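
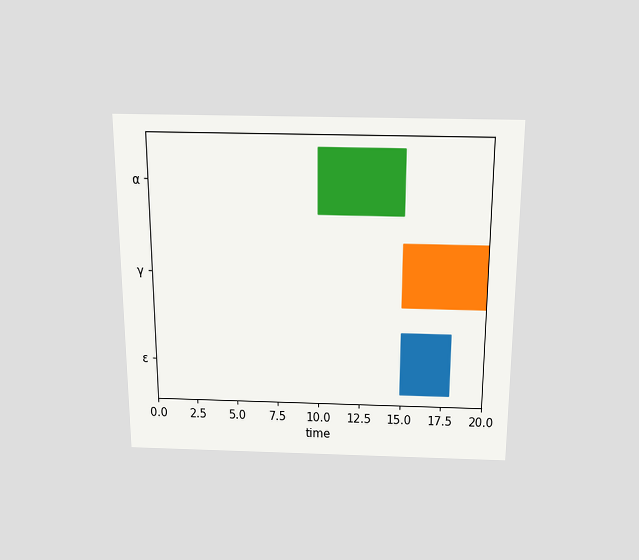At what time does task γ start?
The chart is viewed slightly from above. The γ bar begins at t=15.

15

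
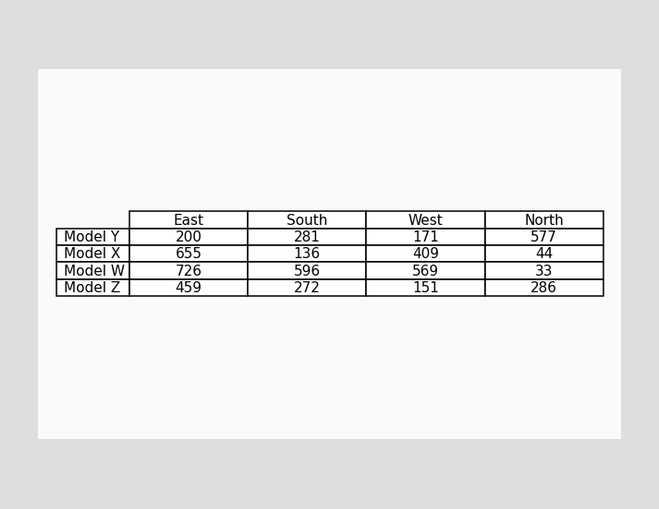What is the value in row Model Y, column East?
The (Model Y, East) cell reads 200.

200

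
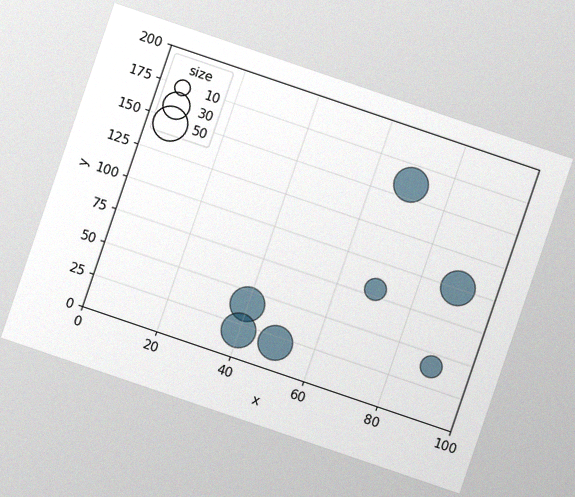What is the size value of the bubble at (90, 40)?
20

The chart is tilted about 19° clockwise, with some photo noise. Matching the bubble at (90, 40) against the size legend gives 20.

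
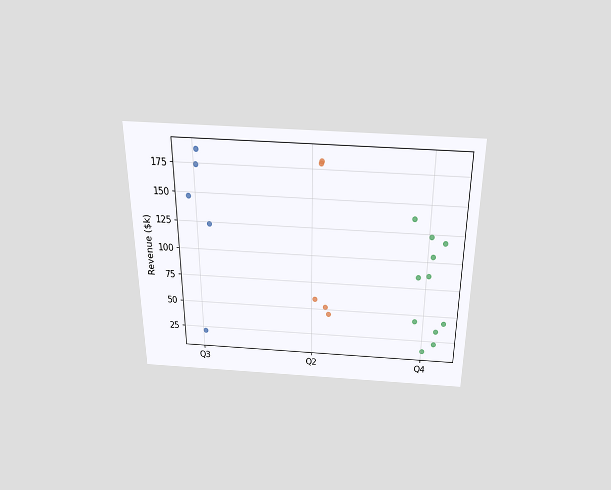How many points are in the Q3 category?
5

The chart is viewed slightly from above. Counting the markers in the Q3 column gives 5.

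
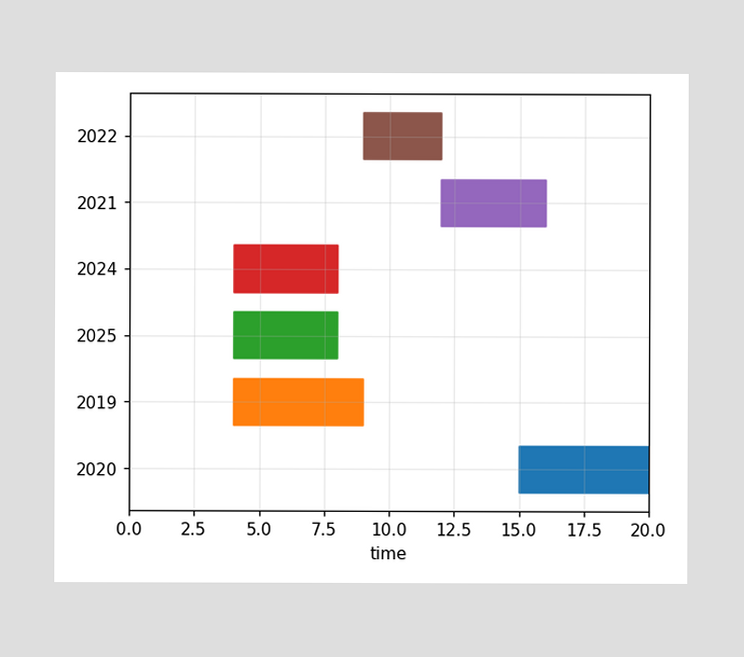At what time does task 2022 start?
The 2022 bar begins at t=9.

9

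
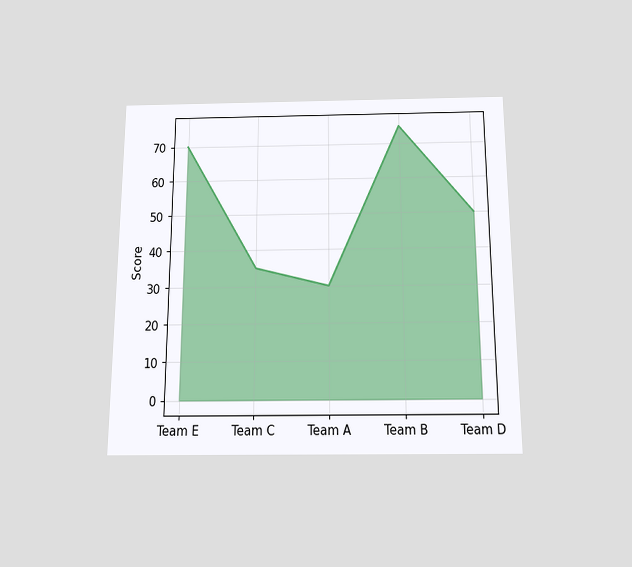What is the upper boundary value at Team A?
30

The chart is viewed slightly from below. At Team A the upper boundary is at 30.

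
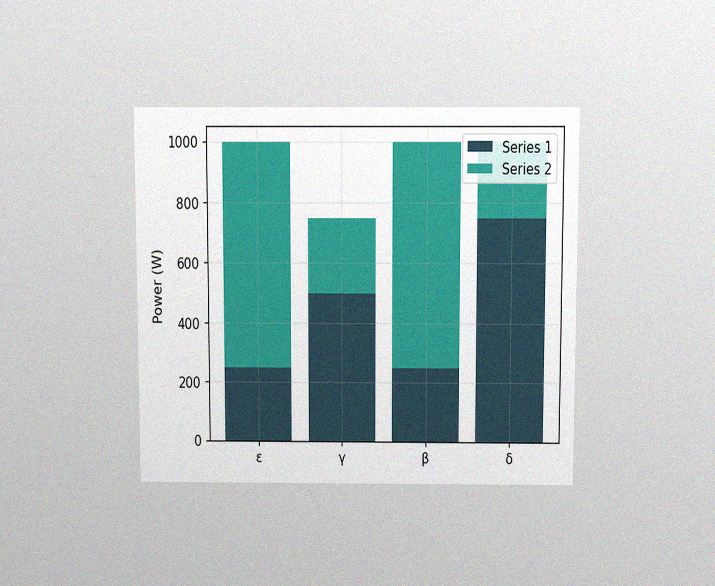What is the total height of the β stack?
The chart is viewed slightly from above, with some photo noise. The β stack's top reaches 1000W on the y-axis.

1000W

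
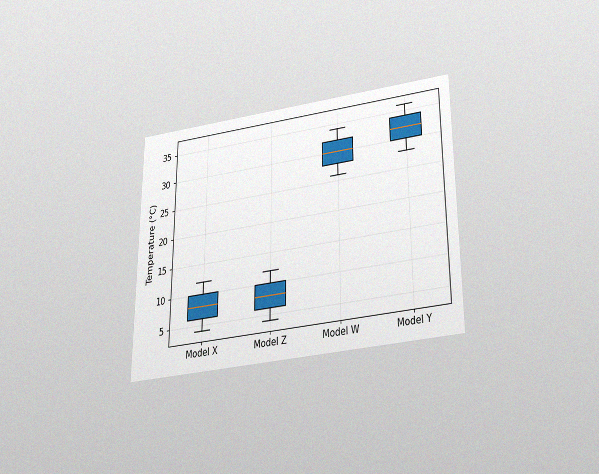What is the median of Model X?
The chart is viewed slightly from below, with some photo noise. The median line in the Model X box sits at 8°C.

8°C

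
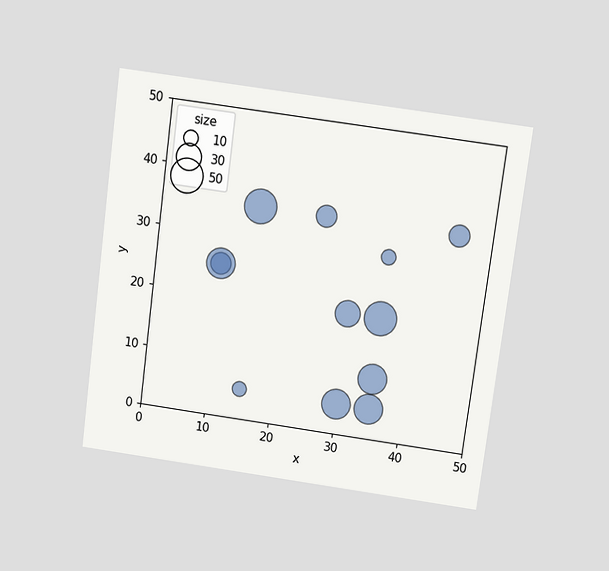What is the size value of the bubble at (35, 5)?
40

The chart is tilted about 7° clockwise and viewed slightly from above. Matching the bubble at (35, 5) against the size legend gives 40.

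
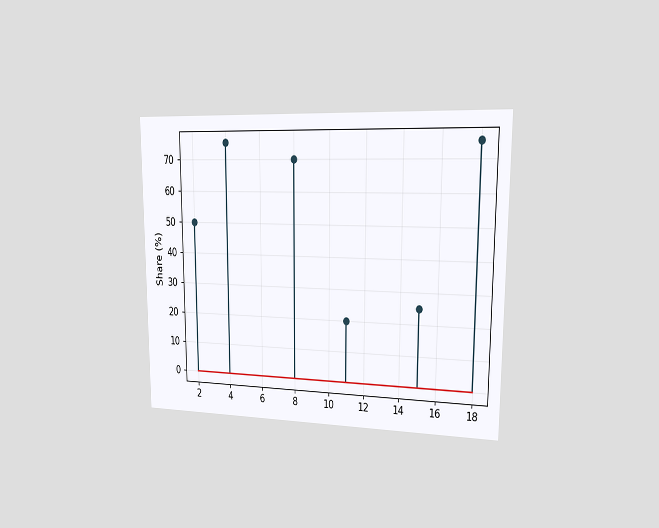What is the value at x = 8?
The chart is viewed slightly from the right. The stem at x=8 reaches 70%.

70%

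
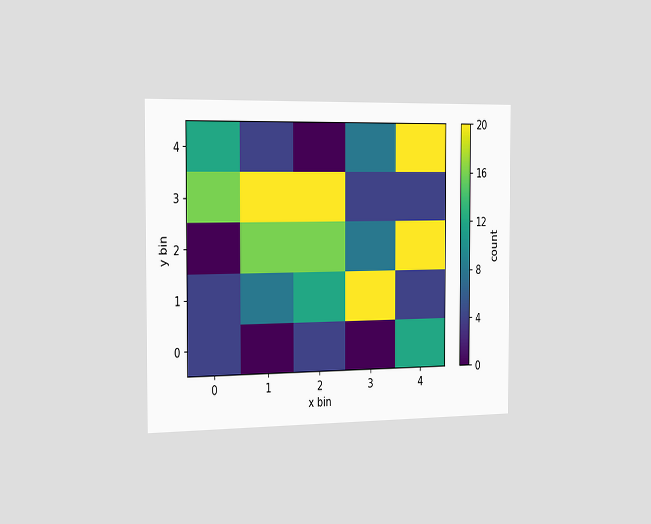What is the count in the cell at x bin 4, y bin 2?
20

The chart is viewed slightly from the left. Matching the cell (4, 2) against the colorbar gives 20.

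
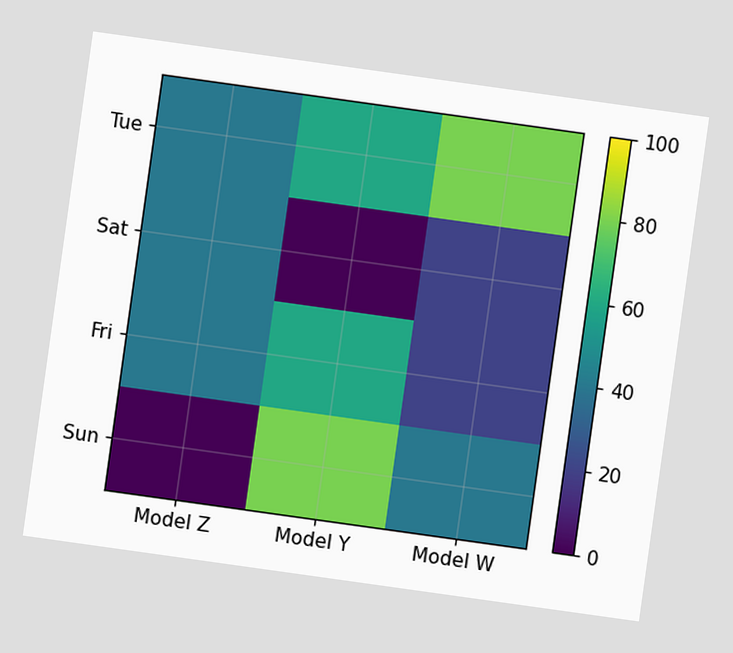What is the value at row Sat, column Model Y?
The chart is tilted about 8° clockwise. Matching cell (Sat, Model Y) against the colorbar gives 0.

0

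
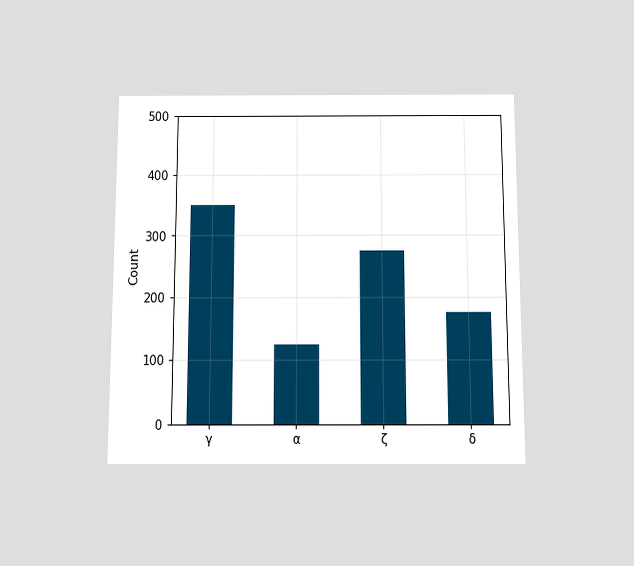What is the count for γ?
The chart is viewed slightly from below. Reading along the chart's y-axis, the γ bar reaches 350.

350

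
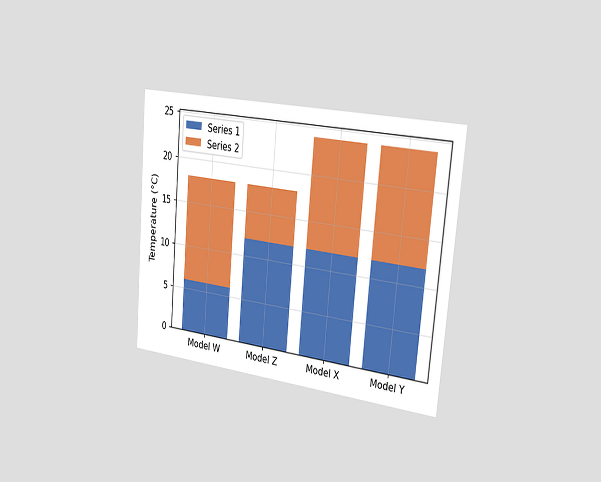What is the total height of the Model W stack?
18°C

The chart is tilted about 5° clockwise and viewed slightly from the right. The Model W stack's top reaches 18°C on the y-axis.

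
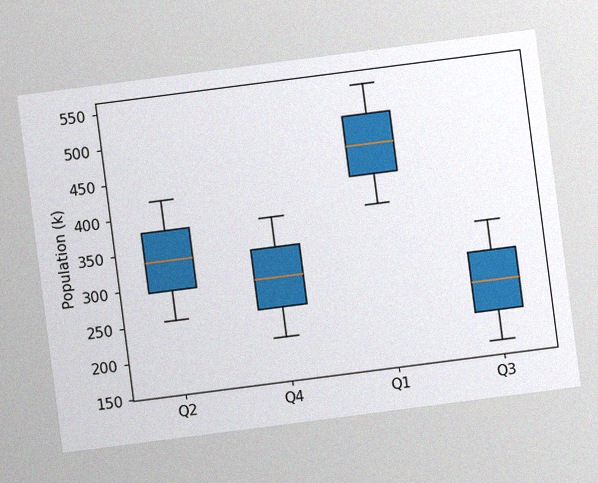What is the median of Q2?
The chart is tilted about 7° counter-clockwise, with some photo noise. The median line in the Q2 box sits at 336k.

336k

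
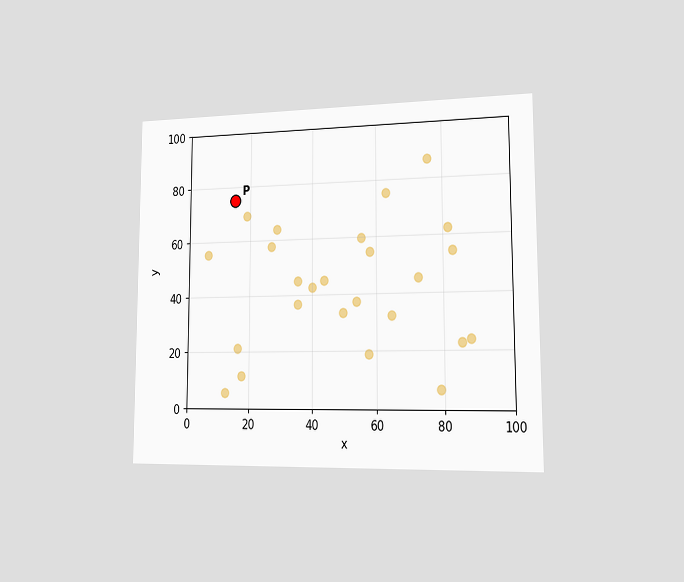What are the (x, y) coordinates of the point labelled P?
The chart is viewed slightly from the right. Following the gridlines from P to each axis, P sits at (15, 75).

(15, 75)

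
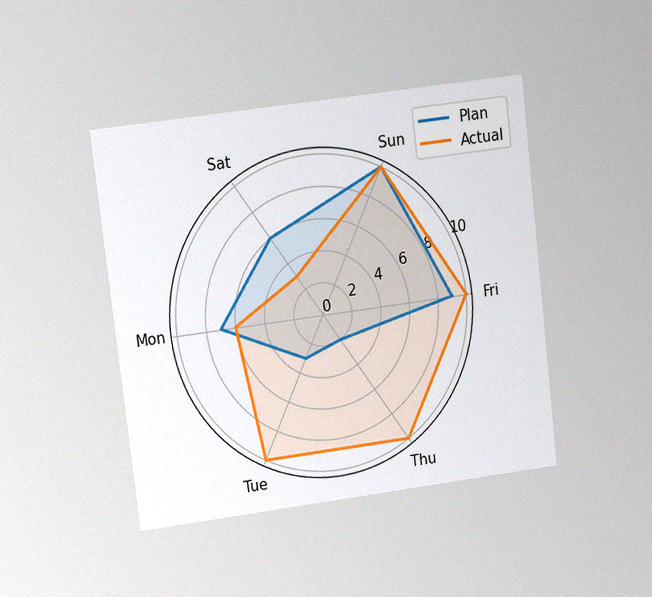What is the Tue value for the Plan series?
The chart is tilted about 7° counter-clockwise and viewed at a slight angle, with some photo noise. On the Tue axis, Plan reaches 3.

3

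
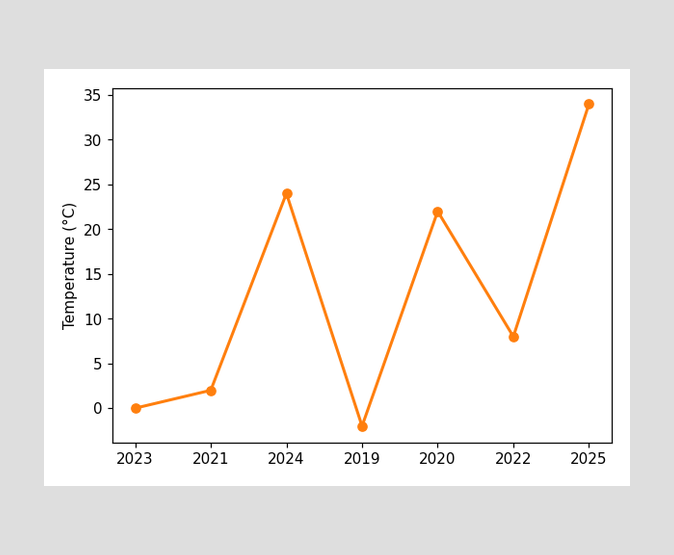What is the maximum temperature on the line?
34°C

The highest point is at 2025, and reading across to the y-axis gives 34°C.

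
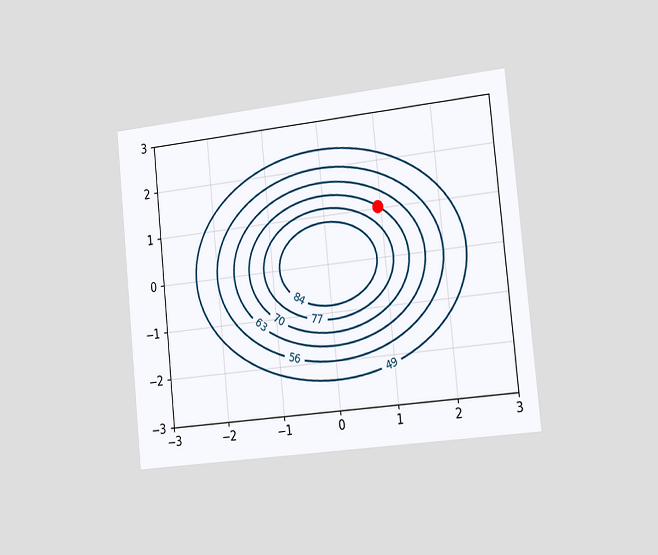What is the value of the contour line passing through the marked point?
The chart is tilted about 6° counter-clockwise and viewed slightly from the right. The marked point sits on the contour labelled 70.

70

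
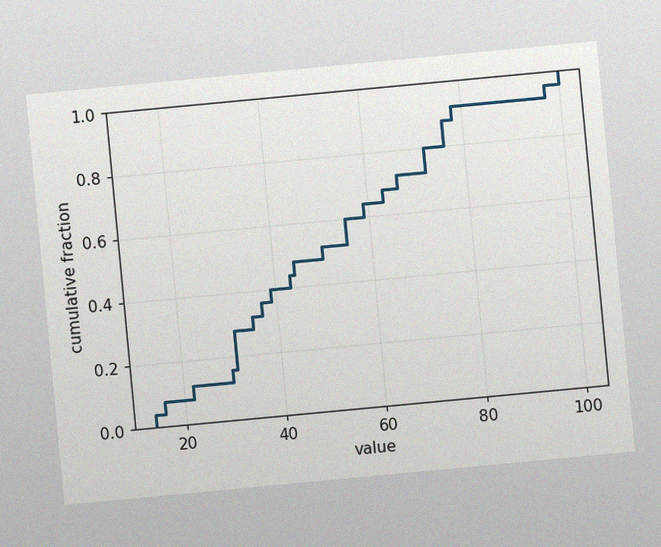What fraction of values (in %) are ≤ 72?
80%

The chart is tilted about 5° counter-clockwise, with some photo noise. At x=72 the ECDF step is at 80%.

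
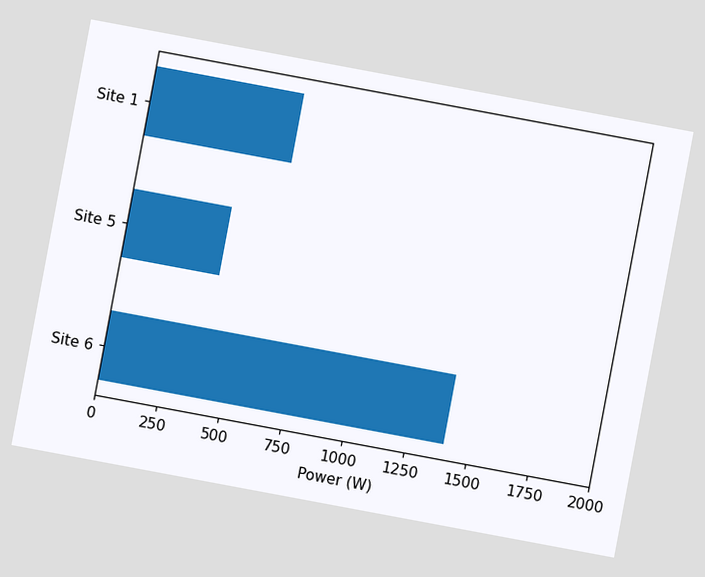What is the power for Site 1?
The chart is tilted about 11° clockwise. Reading along the chart's x-axis, the Site 1 bar reaches 600W.

600W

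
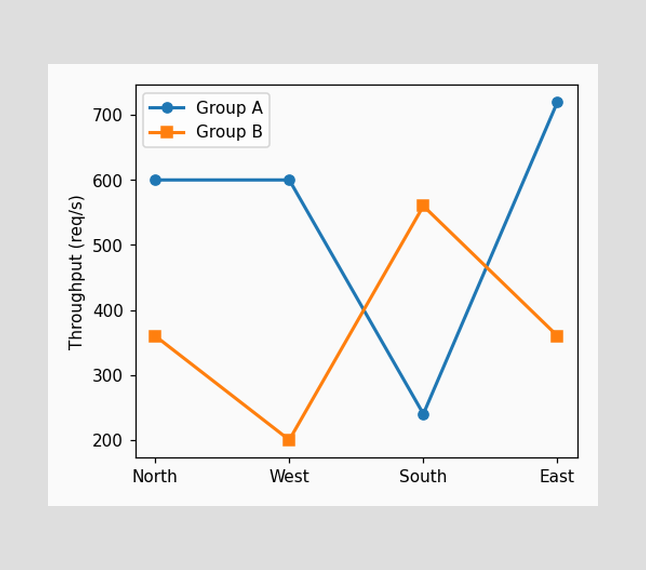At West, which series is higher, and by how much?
Group A, by 400req/s

At West, Group A sits above the other line by 400req/s.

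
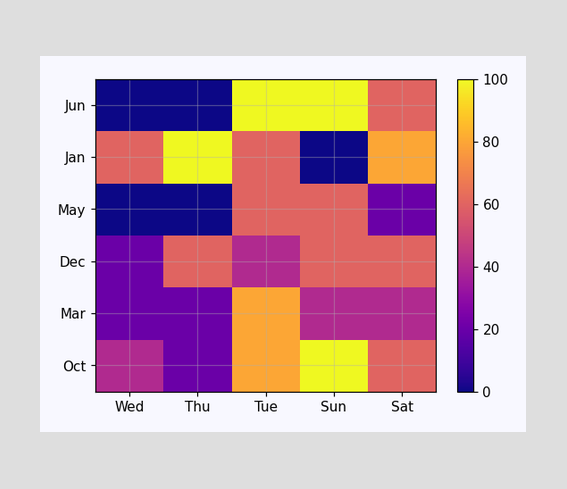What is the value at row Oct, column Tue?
80

Matching cell (Oct, Tue) against the colorbar gives 80.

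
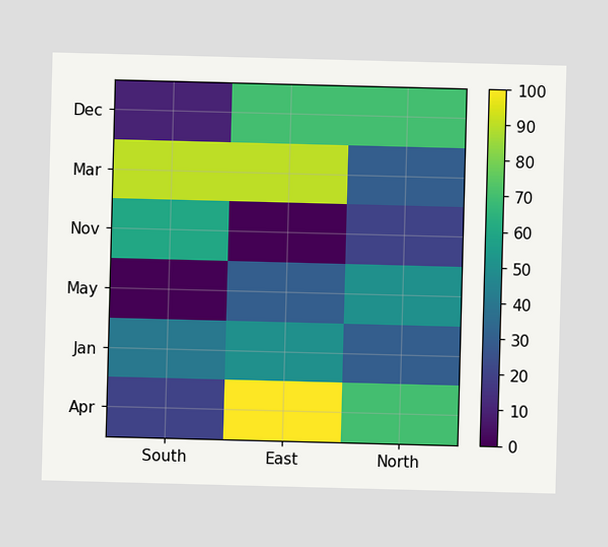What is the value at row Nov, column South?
Matching cell (Nov, South) against the colorbar gives 60.

60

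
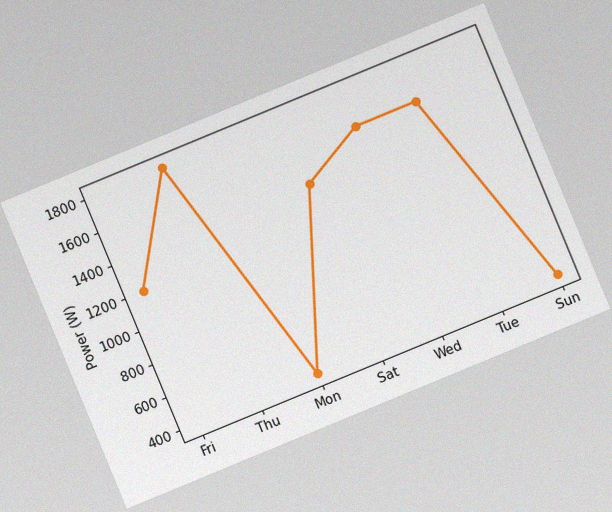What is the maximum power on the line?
1800W

The chart is tilted about 22° counter-clockwise, with some photo noise. The highest point is at Thu, and reading across to the y-axis gives 1800W.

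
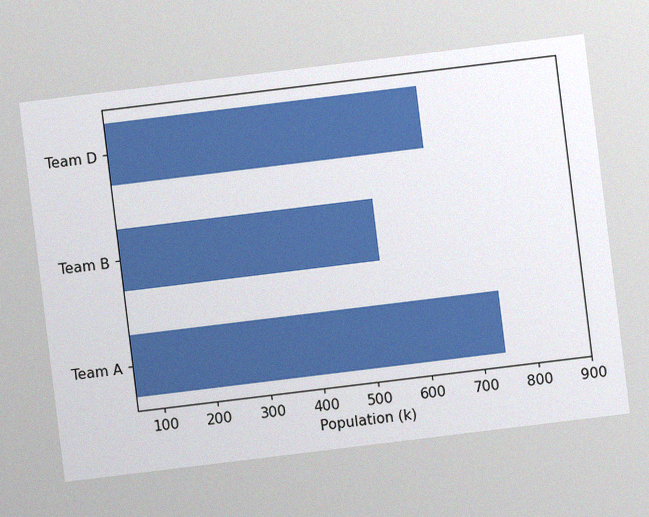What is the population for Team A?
The chart is tilted about 7° counter-clockwise, with some photo noise. Reading along the chart's x-axis, the Team A bar reaches 742k.

742k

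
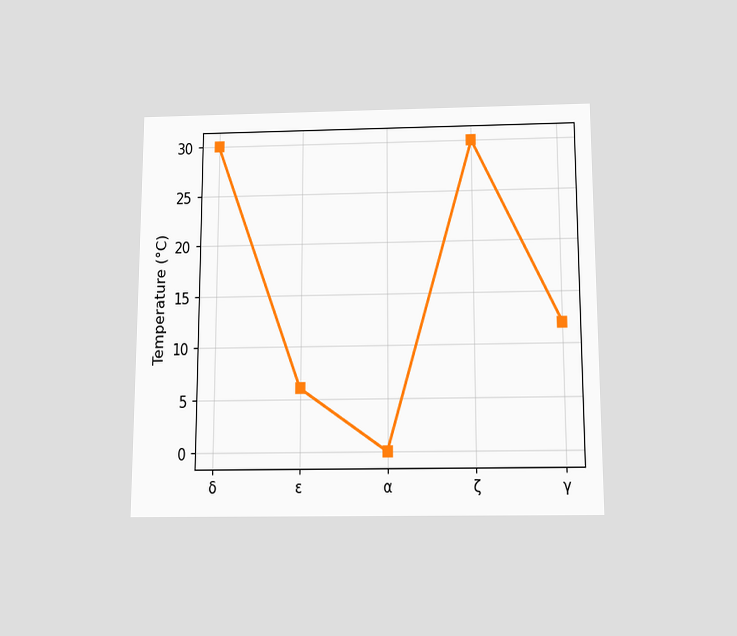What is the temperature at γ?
The chart is viewed slightly from below. At γ, the line is at 12°C.

12°C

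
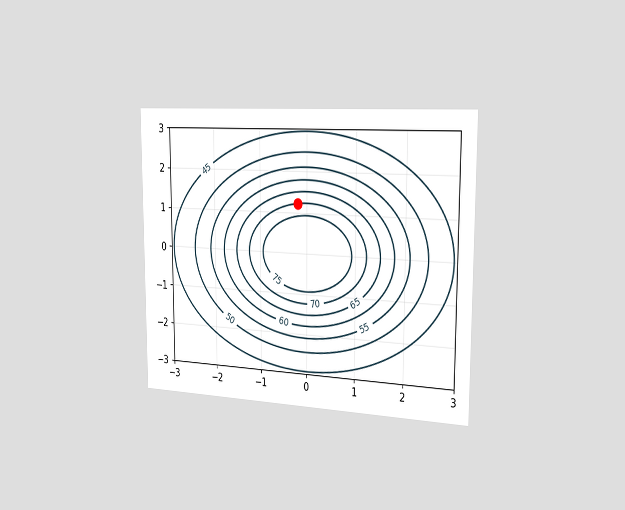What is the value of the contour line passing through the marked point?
70

The chart is viewed slightly from the right. The marked point sits on the contour labelled 70.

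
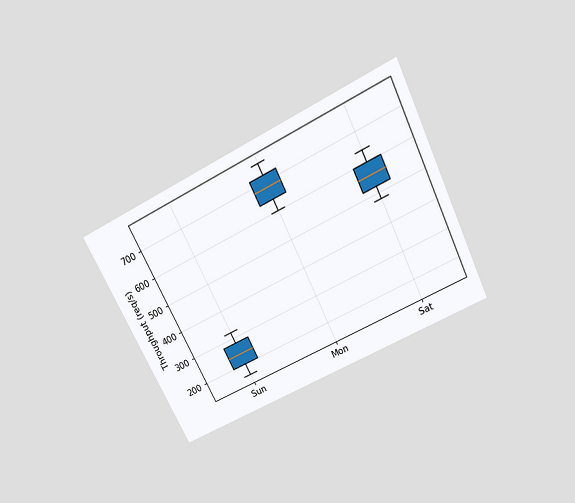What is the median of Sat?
560req/s

The chart is tilted about 26° counter-clockwise and viewed slightly from above. The median line in the Sat box sits at 560req/s.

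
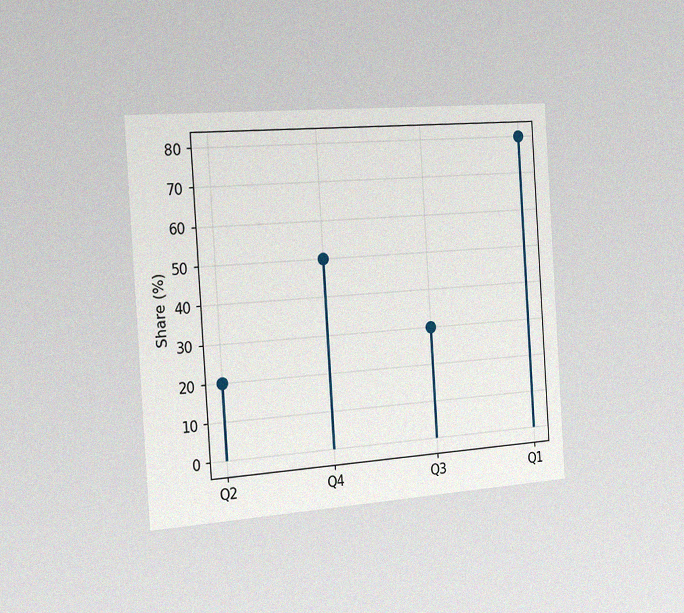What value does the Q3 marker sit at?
30%

The chart is tilted about 4° counter-clockwise and viewed slightly from the left, with some photo noise. The Q3 marker sits at 30%.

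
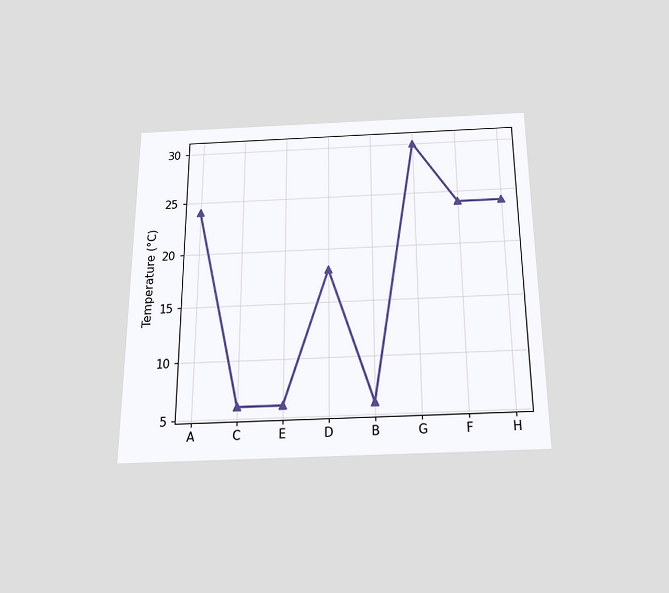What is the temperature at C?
6°C

The chart is viewed slightly from below. At C, the line is at 6°C.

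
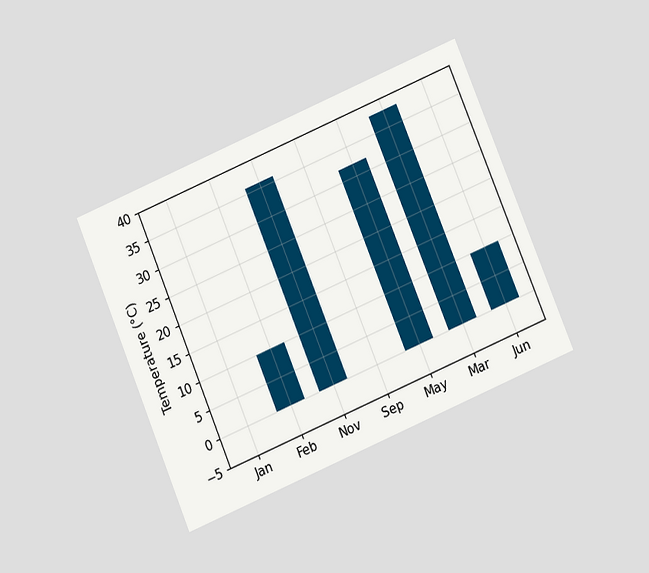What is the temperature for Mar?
38°C

The chart is tilted about 23° counter-clockwise and viewed at a slight angle. Reading along the chart's y-axis, the Mar bar reaches 38°C.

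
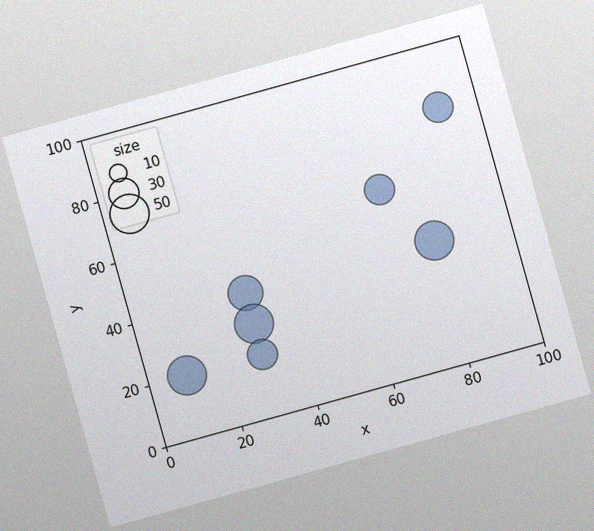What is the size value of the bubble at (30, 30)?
The chart is tilted about 16° counter-clockwise, with some photo noise. Matching the bubble at (30, 30) against the size legend gives 50.

50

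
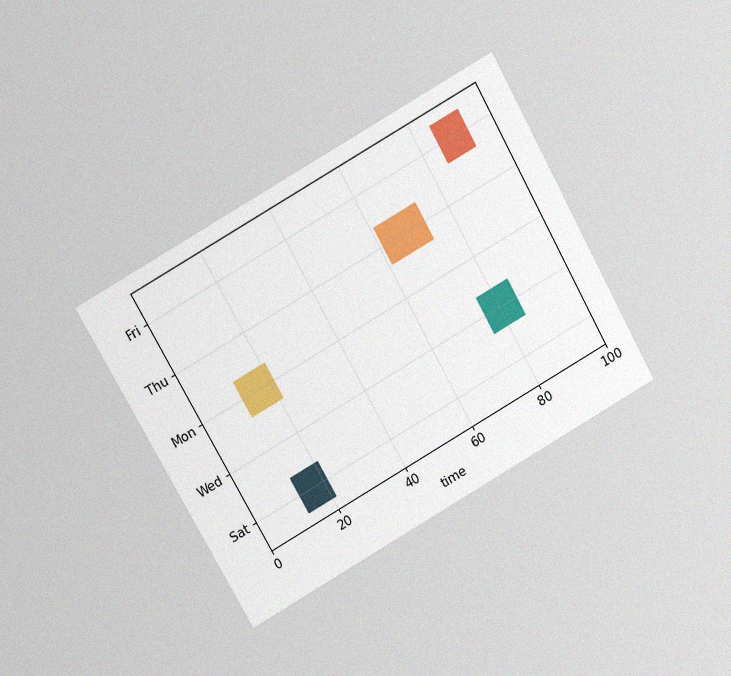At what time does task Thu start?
61

The chart is tilted about 29° counter-clockwise and viewed at a slight angle, with some photo noise. The Thu bar begins at t=61.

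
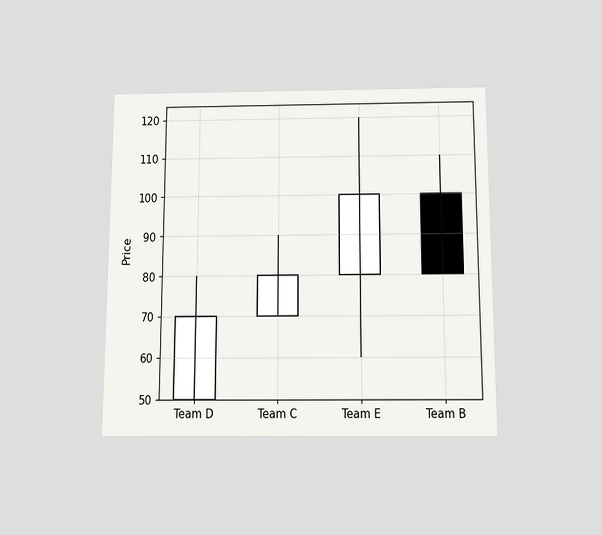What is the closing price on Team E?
100

The chart is viewed slightly from below. The Team E candle closes at 100.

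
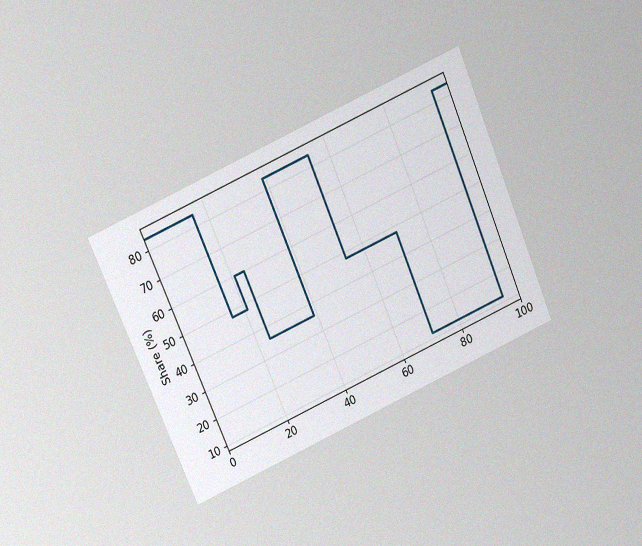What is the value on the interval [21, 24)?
The chart is tilted about 24° counter-clockwise and viewed at a slight angle, with some photo noise. On [21, 24) the step sits at 60%.

60%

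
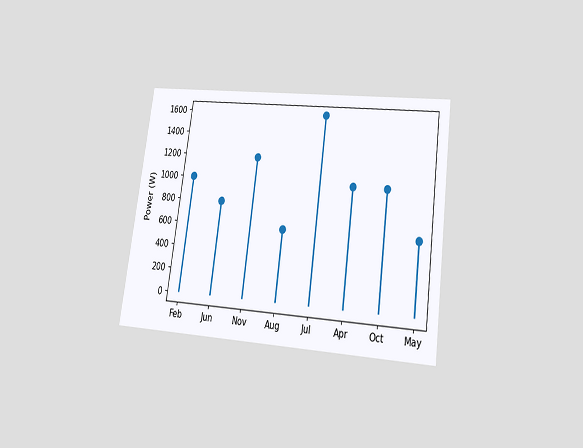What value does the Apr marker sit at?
The chart is tilted about 8° clockwise and viewed at a slight angle. The Apr marker sits at 1000W.

1000W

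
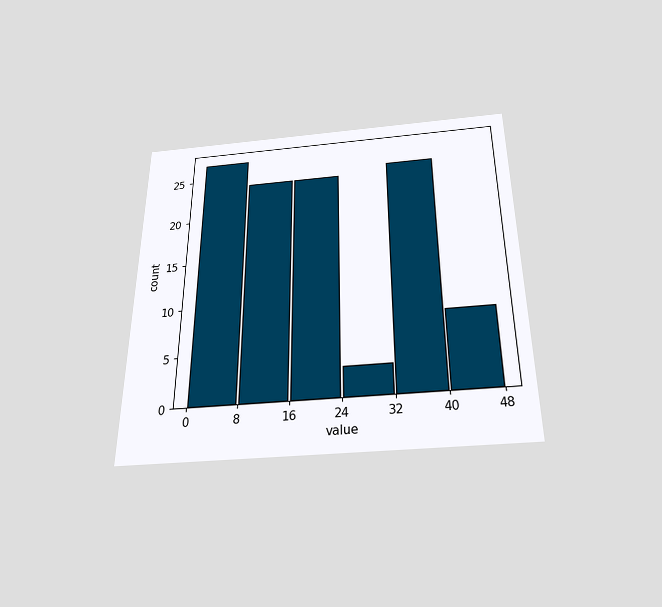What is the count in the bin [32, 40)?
The chart is viewed slightly from below. The [32, 40) bin has height 25.

25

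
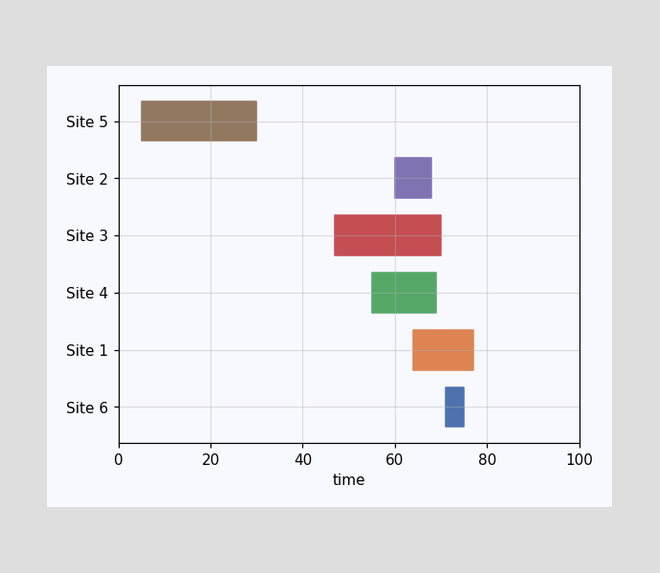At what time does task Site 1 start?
The Site 1 bar begins at t=64.

64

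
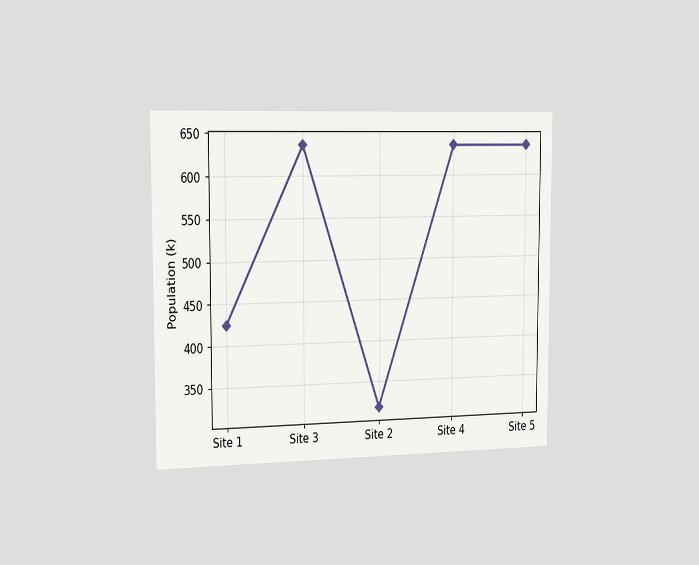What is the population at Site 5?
636k

The chart is viewed slightly from the left. At Site 5, the line is at 636k.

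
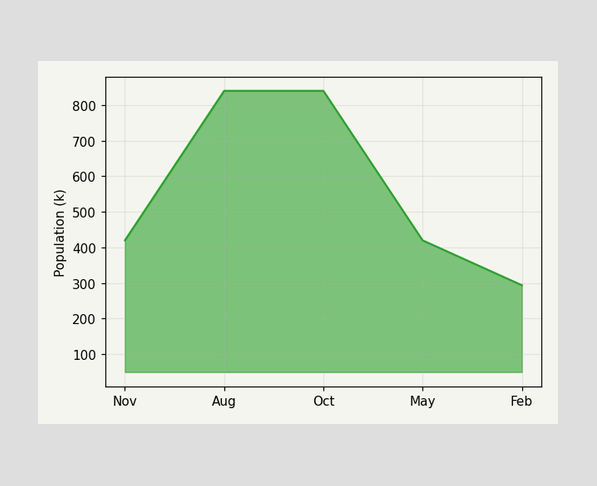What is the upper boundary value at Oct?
At Oct the upper boundary is at 840k.

840k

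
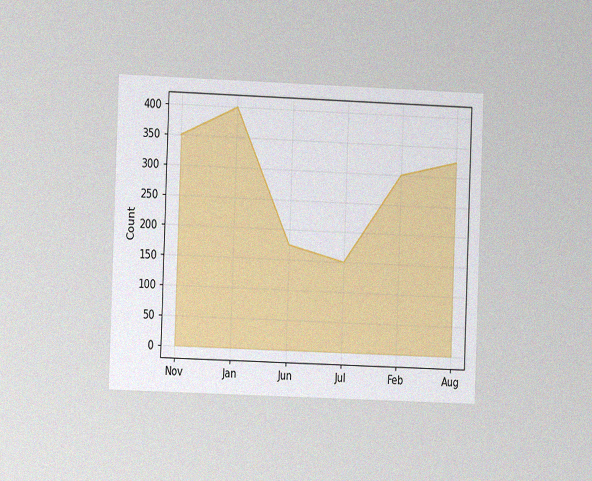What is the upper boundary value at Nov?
The chart is tilted about 2° clockwise and viewed at a slight angle, with some photo noise. At Nov the upper boundary is at 350.

350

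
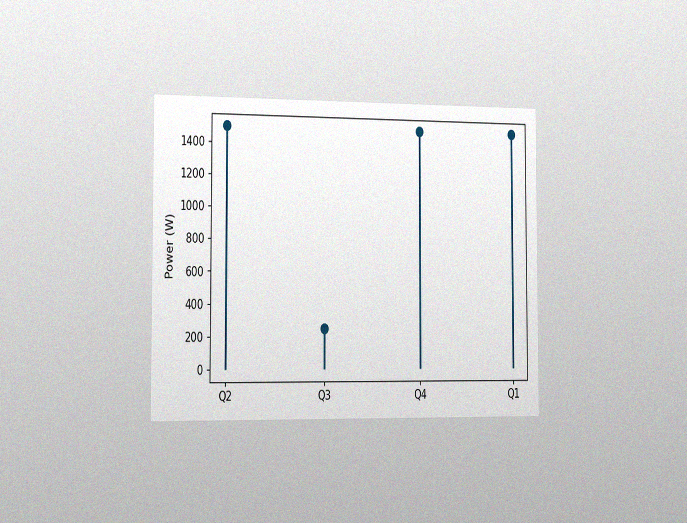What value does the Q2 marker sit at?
The chart is viewed slightly from the left, with some photo noise. The Q2 marker sits at 1500W.

1500W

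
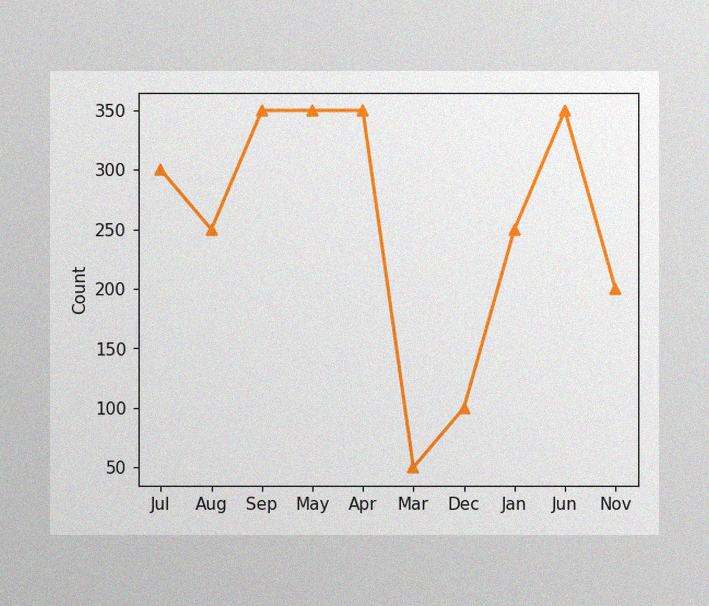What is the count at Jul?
The image has some photo noise and uneven lighting. At Jul, the line is at 300.

300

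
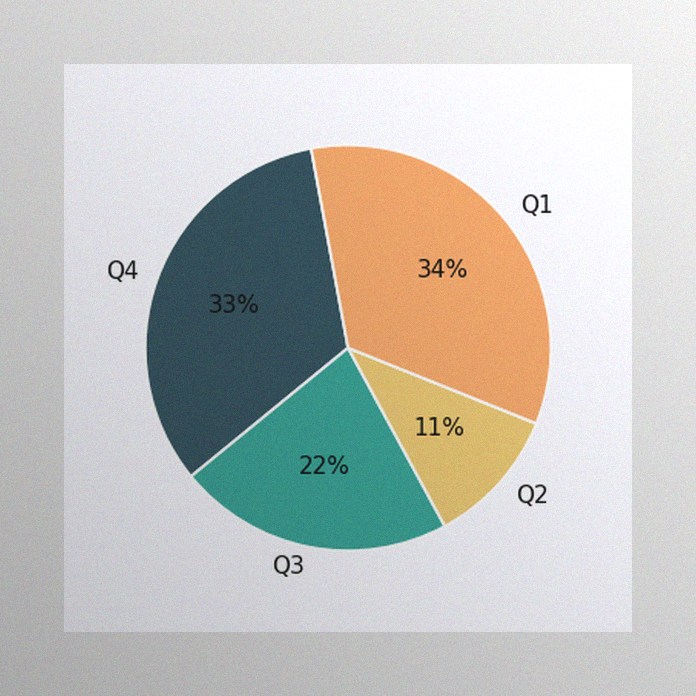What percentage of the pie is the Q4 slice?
33%

The image has some photo noise and uneven lighting. The Q4 slice takes up 33% of the pie.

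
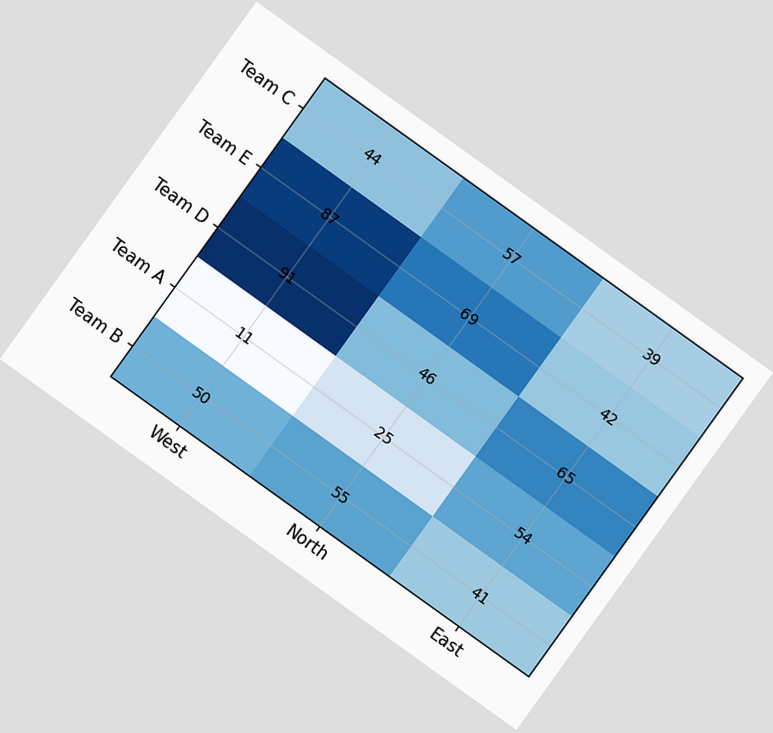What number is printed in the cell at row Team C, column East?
39

The chart is tilted about 36° clockwise. The (Team C, East) cell reads 39.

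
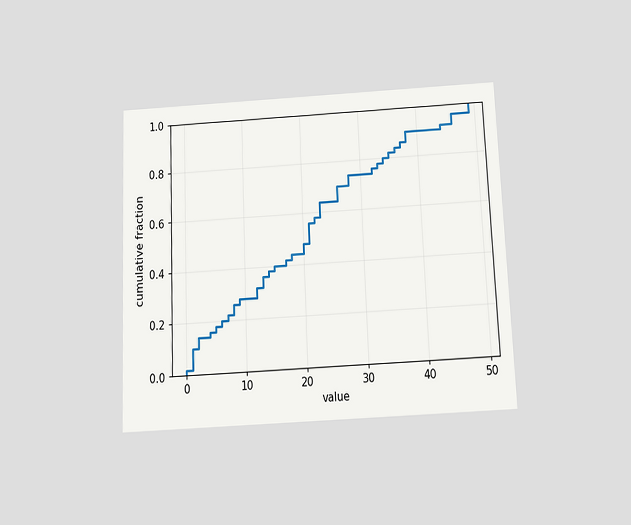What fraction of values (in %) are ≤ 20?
48%

The chart is tilted about 2° counter-clockwise and viewed slightly from below. At x=20 the ECDF step is at 48%.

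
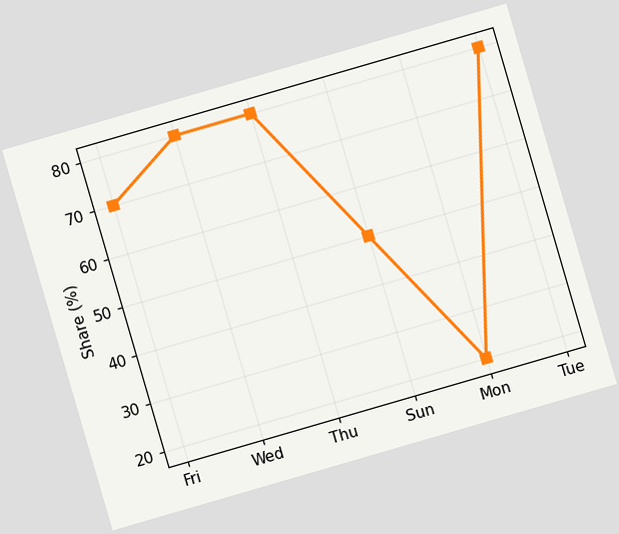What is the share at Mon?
20%

The chart is tilted about 16° counter-clockwise. At Mon, the line is at 20%.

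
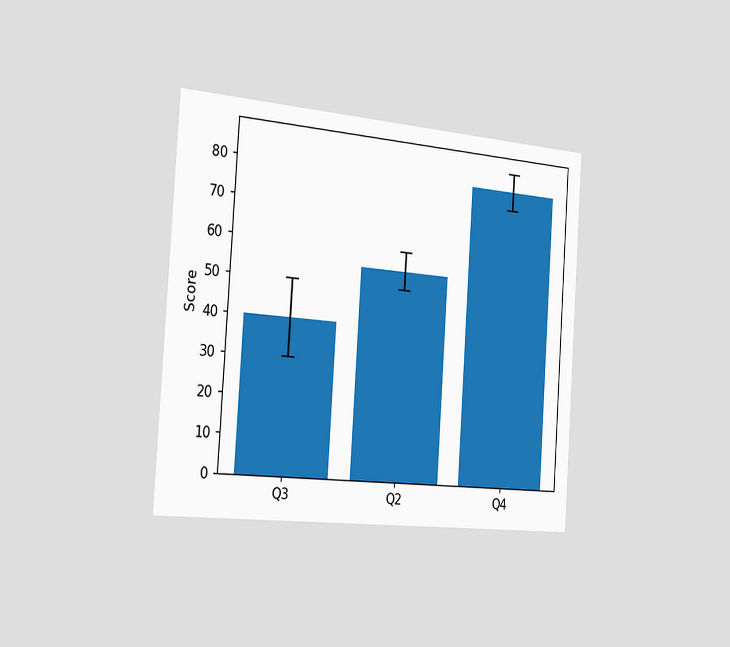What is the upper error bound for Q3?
50

The chart is tilted about 4° clockwise and viewed slightly from the left. The Q3 bar's upper whisker reaches 50.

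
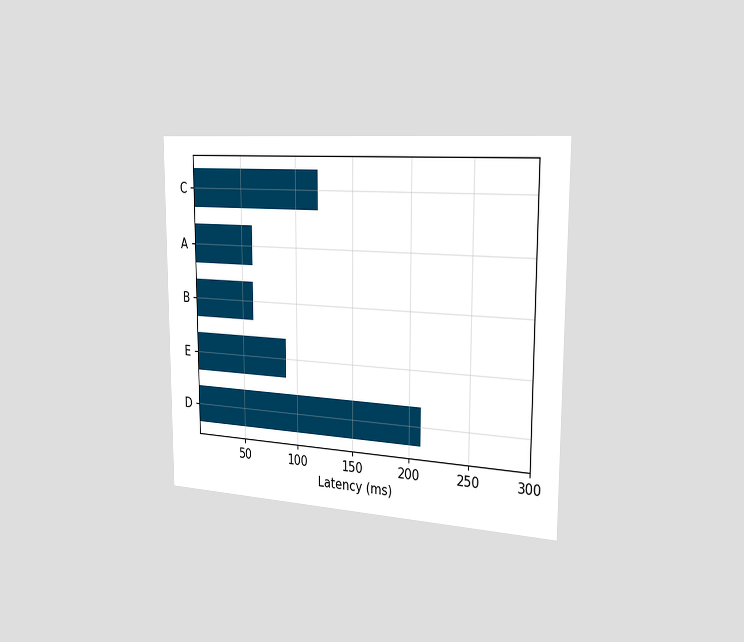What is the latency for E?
The chart is viewed slightly from the right. Reading along the chart's x-axis, the E bar reaches 90ms.

90ms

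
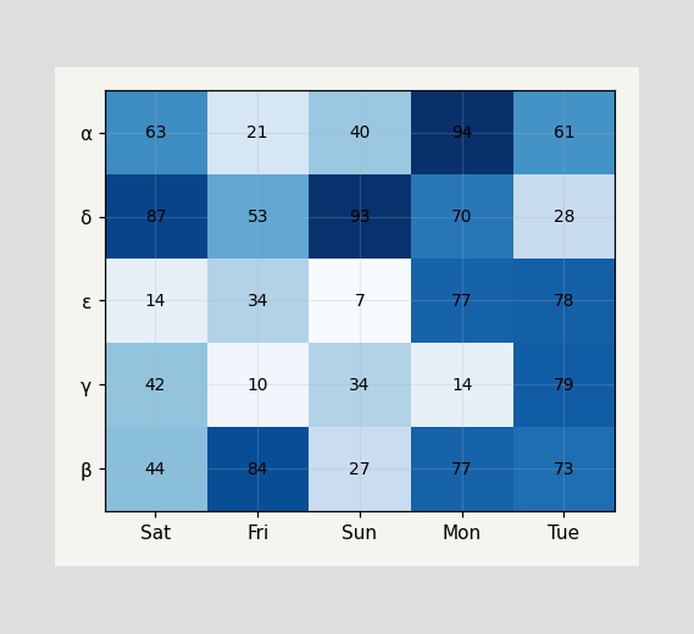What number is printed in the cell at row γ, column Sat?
The (γ, Sat) cell reads 42.

42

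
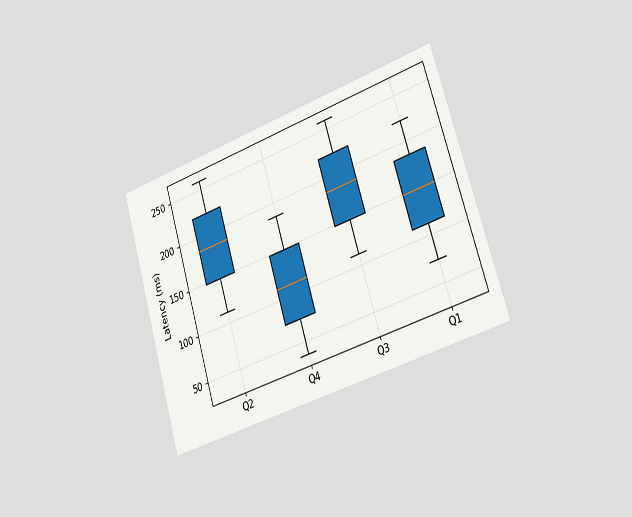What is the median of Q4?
111ms

The chart is tilted about 17° counter-clockwise and viewed slightly from the right. The median line in the Q4 box sits at 111ms.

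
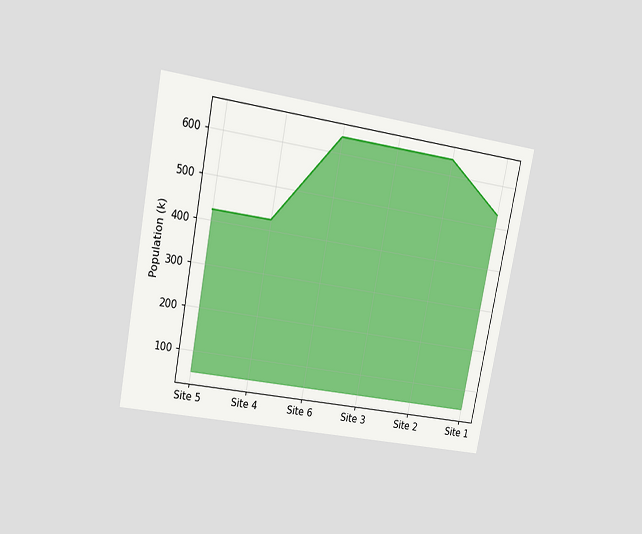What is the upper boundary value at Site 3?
The chart is tilted about 11° clockwise and viewed at a slight angle. At Site 3 the upper boundary is at 636k.

636k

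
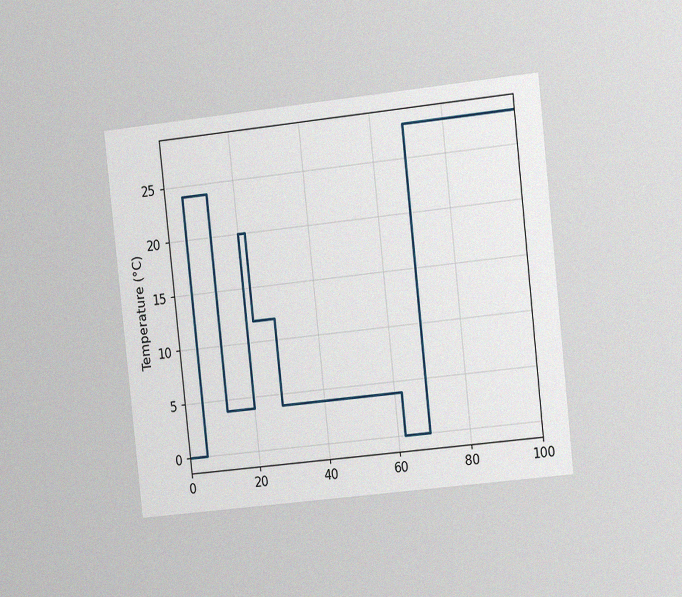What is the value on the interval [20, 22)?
The chart is tilted about 6° counter-clockwise and viewed slightly from the right, with some photo noise. On [20, 22) the step sits at 20°C.

20°C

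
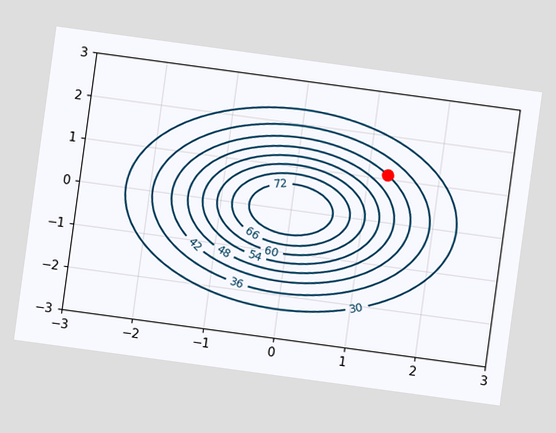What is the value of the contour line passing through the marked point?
42

The chart is tilted about 8° clockwise. The marked point sits on the contour labelled 42.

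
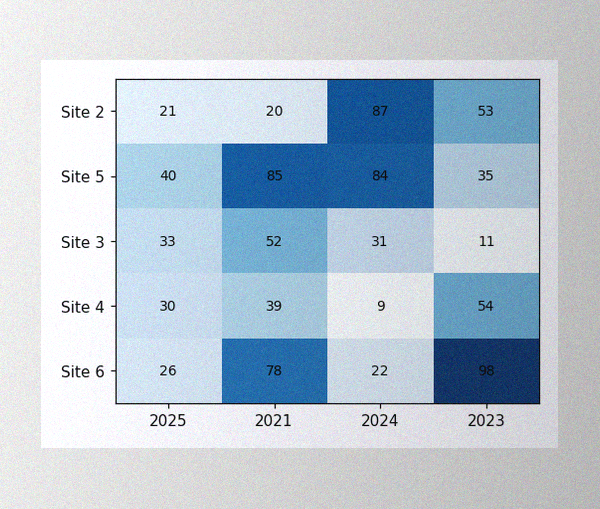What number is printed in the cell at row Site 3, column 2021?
The image has some photo noise and uneven lighting. The (Site 3, 2021) cell reads 52.

52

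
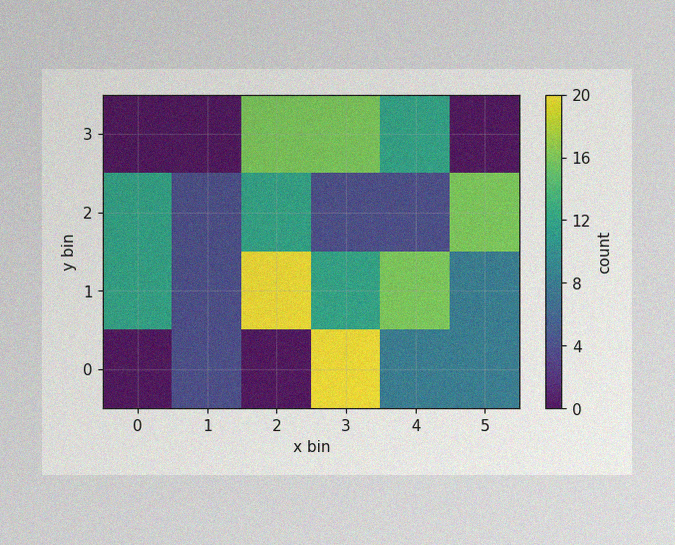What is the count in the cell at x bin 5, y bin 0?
The image has some photo noise and uneven lighting. Matching the cell (5, 0) against the colorbar gives 8.

8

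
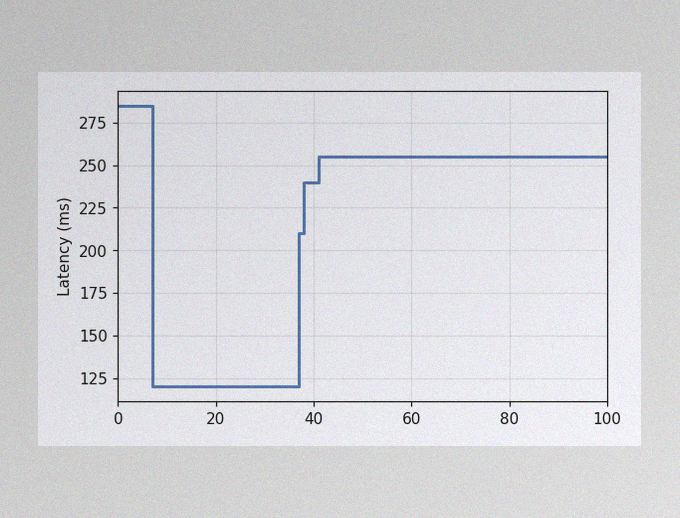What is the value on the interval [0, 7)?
285ms

The image has some photo noise and uneven lighting. On [0, 7) the step sits at 285ms.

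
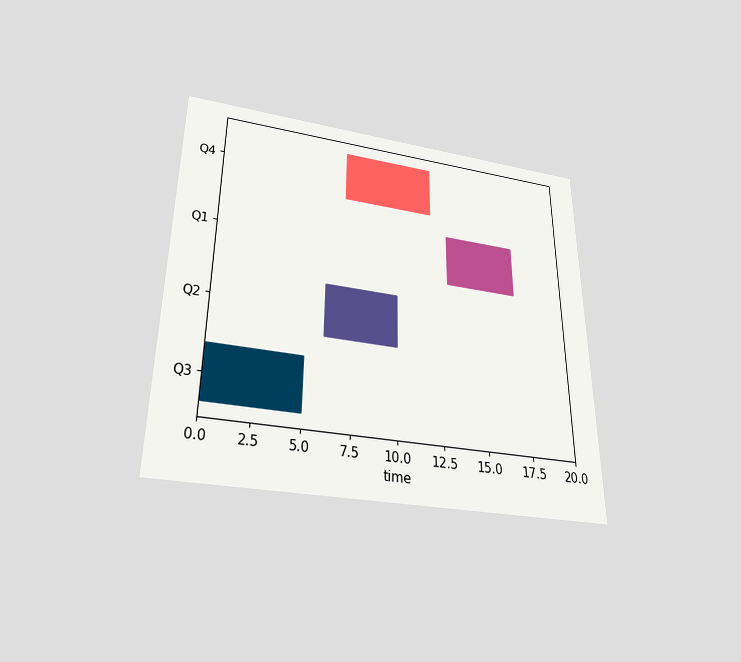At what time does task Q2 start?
The chart is viewed slightly from below. The Q2 bar begins at t=6.

6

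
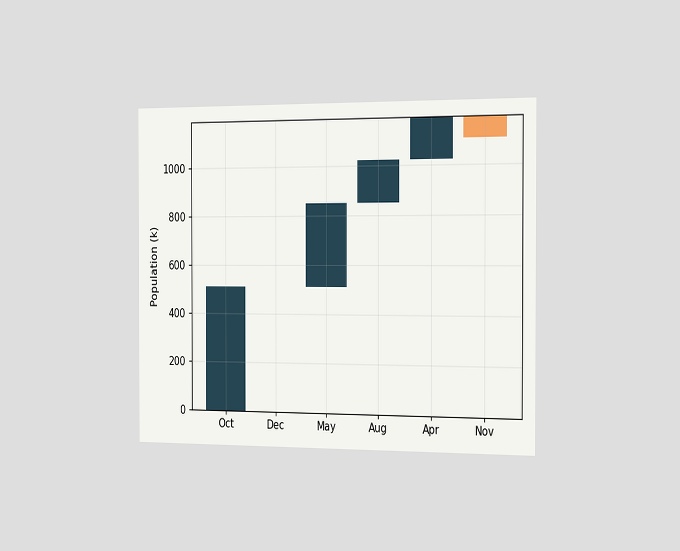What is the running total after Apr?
The chart is viewed slightly from the right. After Apr the running total reaches 1190k.

1190k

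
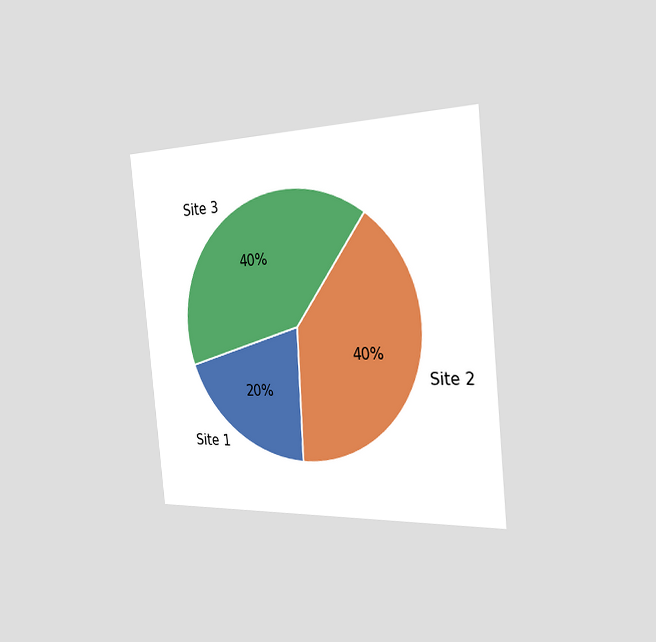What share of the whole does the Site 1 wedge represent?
20%

The chart is tilted about 6° counter-clockwise and viewed slightly from the right. The Site 1 slice takes up 20% of the pie.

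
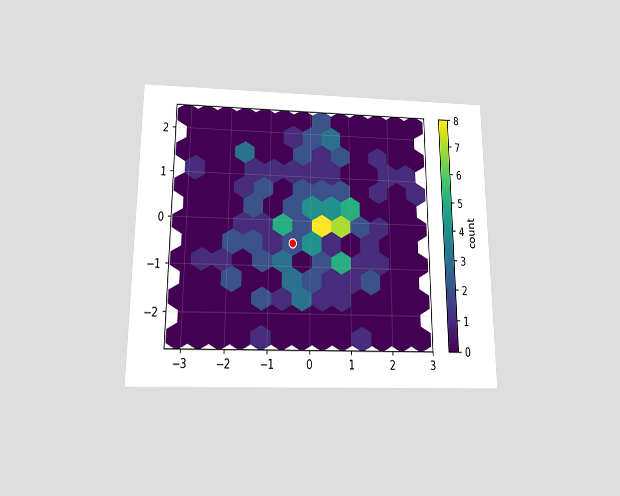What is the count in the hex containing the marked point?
The chart is viewed slightly from below. The marked hex reads 2 on the colorbar.

2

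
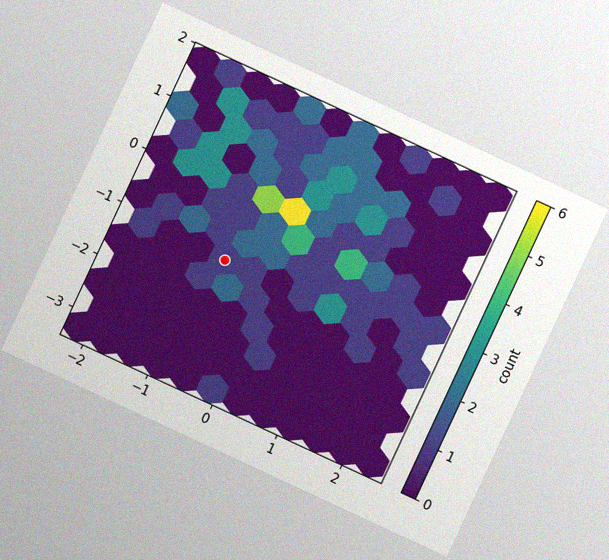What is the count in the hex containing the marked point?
1

The chart is tilted about 25° clockwise, with some photo noise. The marked hex reads 1 on the colorbar.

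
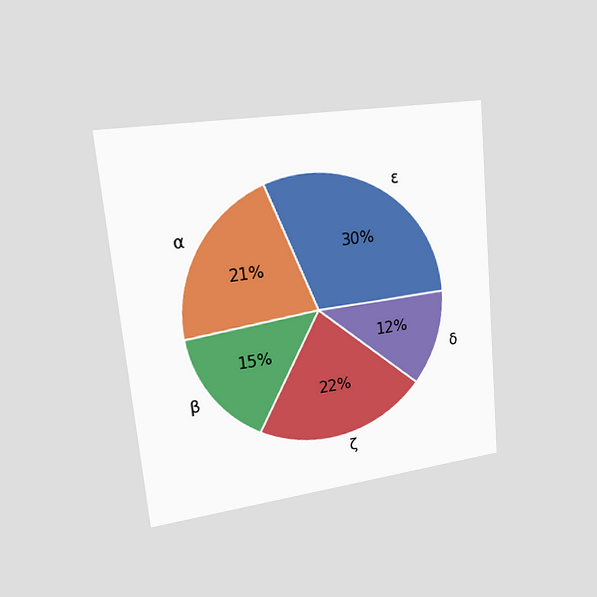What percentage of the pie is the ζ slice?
The chart is tilted about 5° counter-clockwise and viewed slightly from the left. The ζ slice takes up 22% of the pie.

22%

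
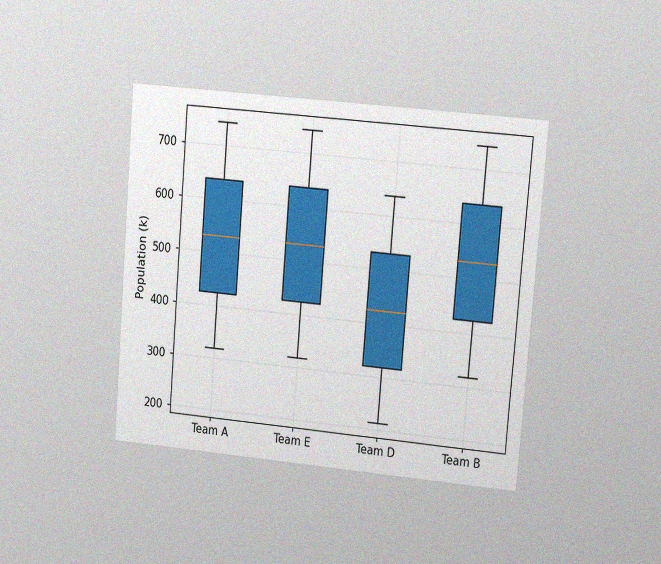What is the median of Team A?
530k

The chart is tilted about 5° clockwise and viewed at a slight angle, with some photo noise. The median line in the Team A box sits at 530k.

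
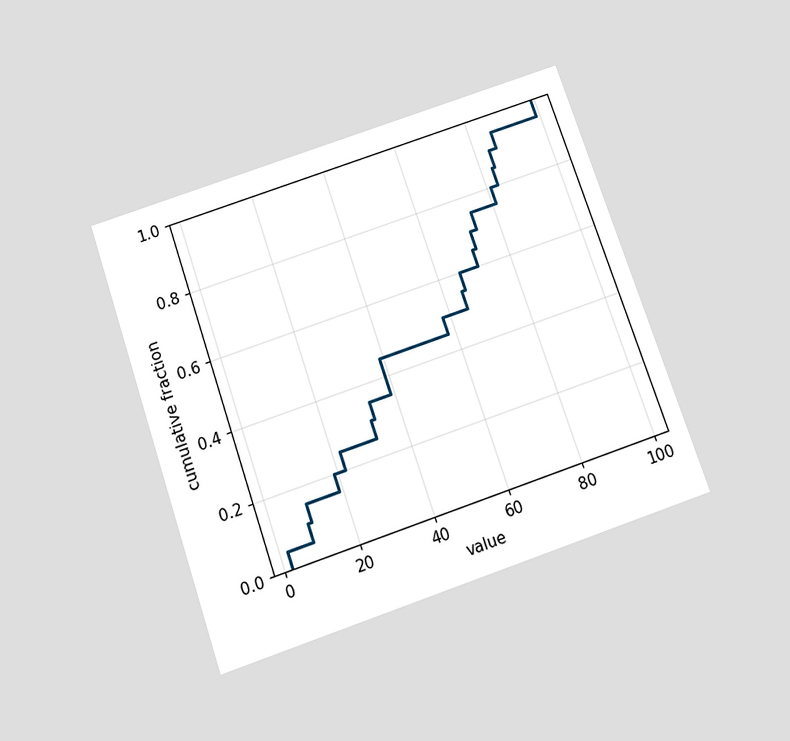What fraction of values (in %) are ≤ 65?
The chart is tilted about 19° counter-clockwise and viewed slightly from below. At x=65 the ECDF step is at 55%.

55%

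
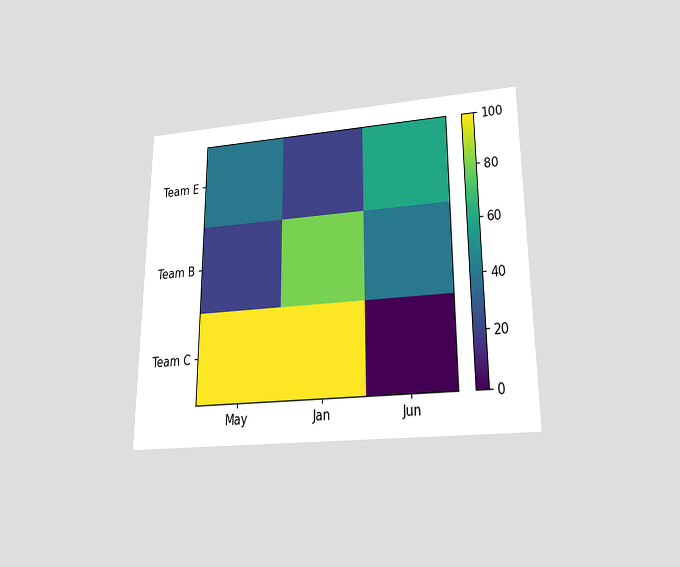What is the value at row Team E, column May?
40

The chart is viewed slightly from below. Matching cell (Team E, May) against the colorbar gives 40.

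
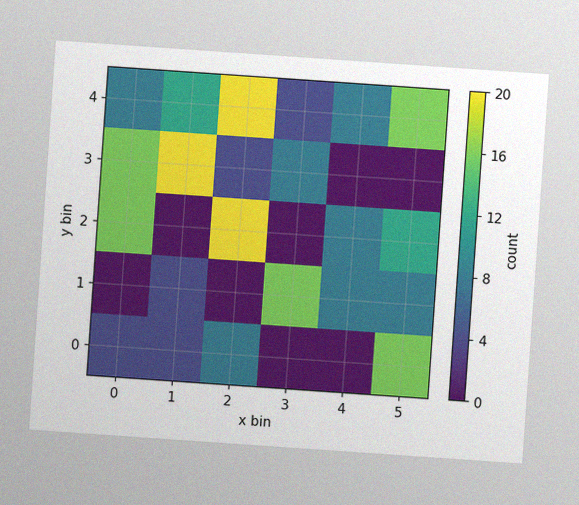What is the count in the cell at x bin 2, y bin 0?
The chart is tilted about 4° clockwise, with some photo noise. Matching the cell (2, 0) against the colorbar gives 8.

8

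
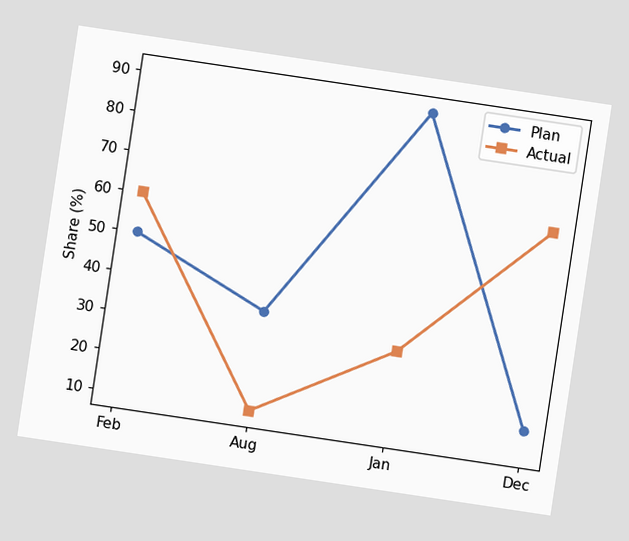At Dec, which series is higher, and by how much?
Actual, by 50%

The chart is tilted about 8° clockwise. At Dec, Actual sits above the other line by 50%.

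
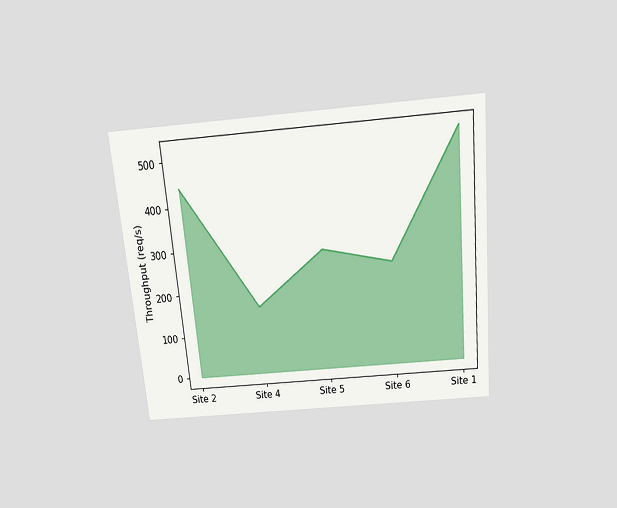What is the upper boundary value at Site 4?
160req/s

The chart is tilted about 5° counter-clockwise and viewed slightly from above. At Site 4 the upper boundary is at 160req/s.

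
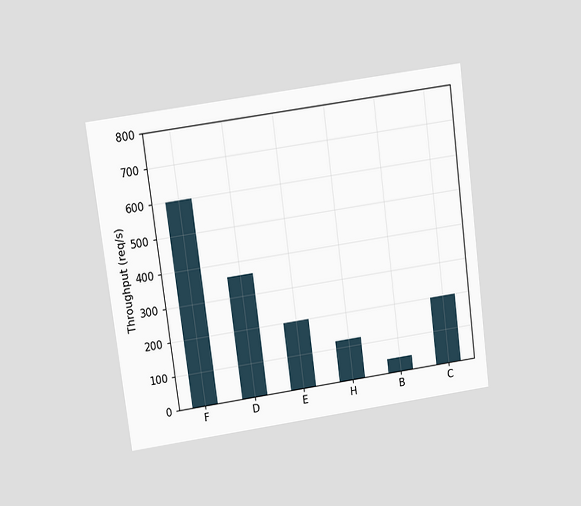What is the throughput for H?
120req/s

The chart is tilted about 7° counter-clockwise and viewed slightly from above. Reading along the chart's y-axis, the H bar reaches 120req/s.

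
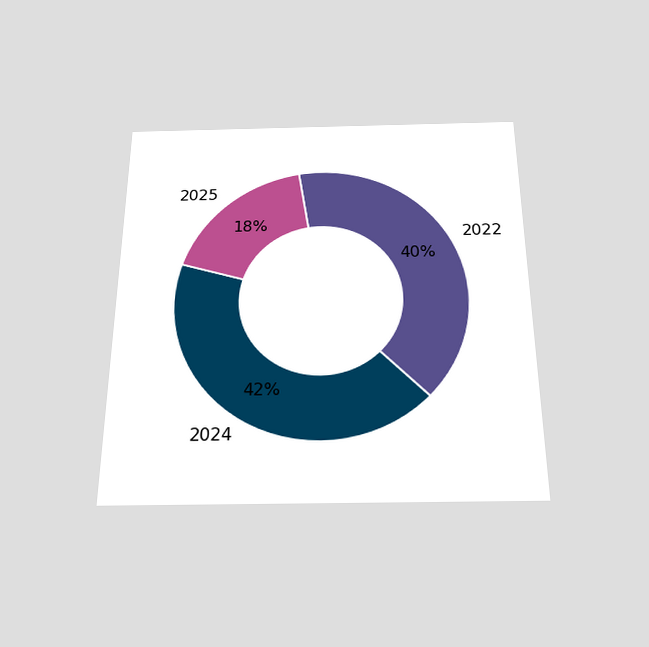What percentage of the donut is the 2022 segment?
40%

The chart is viewed slightly from below. The 2022 segment takes up 40% of the ring.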